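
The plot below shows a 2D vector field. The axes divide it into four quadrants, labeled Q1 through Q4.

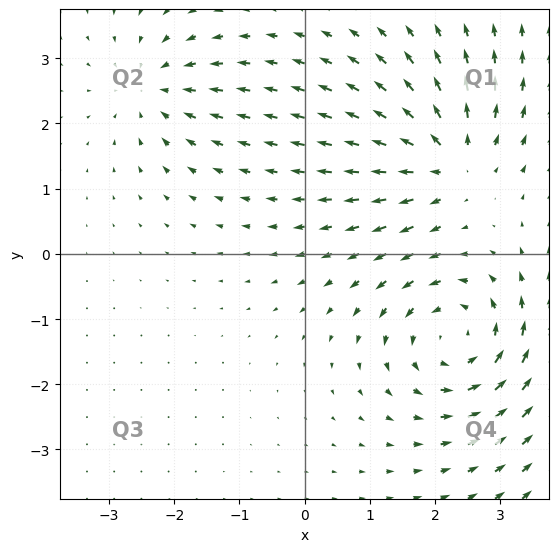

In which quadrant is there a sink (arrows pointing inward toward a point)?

The sink sits at approximately (-2.3, 2.5), which lies in quadrant Q2. The divergence there is about -3, negative as expected for a sink.

Q2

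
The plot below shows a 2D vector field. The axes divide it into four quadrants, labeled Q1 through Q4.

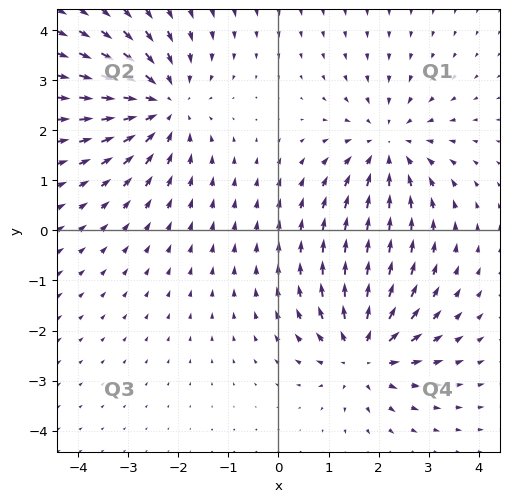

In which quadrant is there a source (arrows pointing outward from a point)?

Q4

The source sits at approximately (1.7, -2.5), which lies in quadrant Q4. The divergence there is about +5, positive as expected for a source.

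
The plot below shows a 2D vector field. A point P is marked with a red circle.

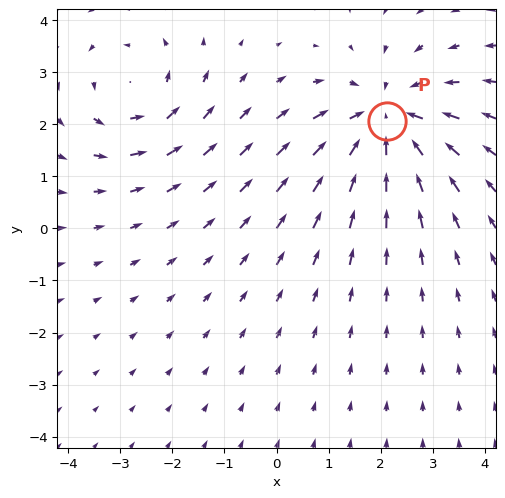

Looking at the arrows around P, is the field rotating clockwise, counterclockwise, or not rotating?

Near P at (2.1, 2.1) the arrows show no circulation. The curl there is ≈0.

not rotating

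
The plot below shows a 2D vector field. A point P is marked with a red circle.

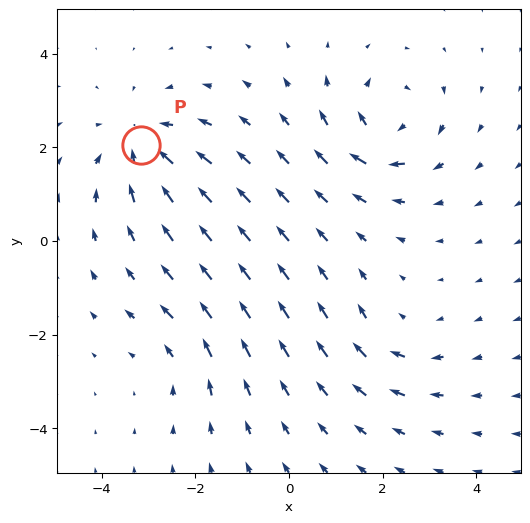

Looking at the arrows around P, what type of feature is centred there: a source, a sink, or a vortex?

sink

At P (-3.2, 2.1) the arrows converge inward. Divergence about -4, curl ≈0 — negative divergence with near-zero curl is a sink.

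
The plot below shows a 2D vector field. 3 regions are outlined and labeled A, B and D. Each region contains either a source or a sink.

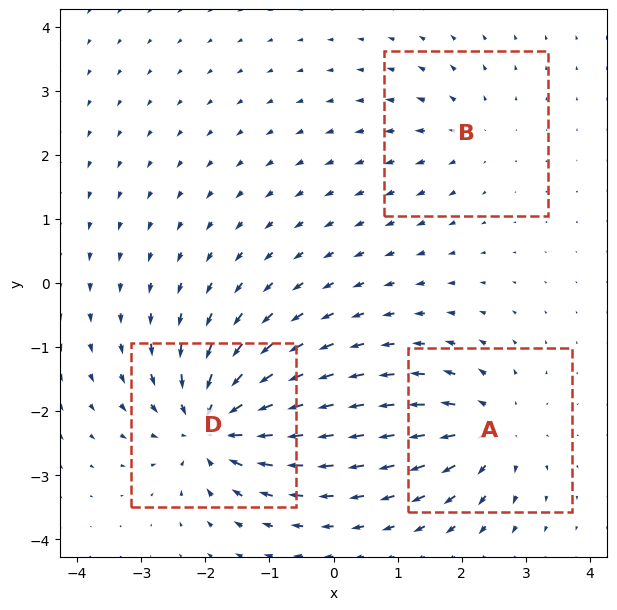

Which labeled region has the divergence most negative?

Divergence at each region's feature centre — A: about +4, B: about +3, D: about -6. Region D is most negative.

D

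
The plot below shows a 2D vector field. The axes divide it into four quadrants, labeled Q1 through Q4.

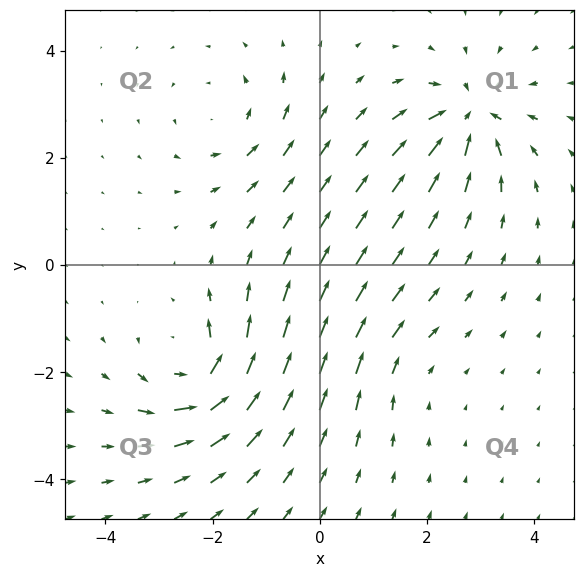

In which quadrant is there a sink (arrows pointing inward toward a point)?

Q1

The sink sits at approximately (2.8, 2.8), which lies in quadrant Q1. The divergence there is about -6, negative as expected for a sink.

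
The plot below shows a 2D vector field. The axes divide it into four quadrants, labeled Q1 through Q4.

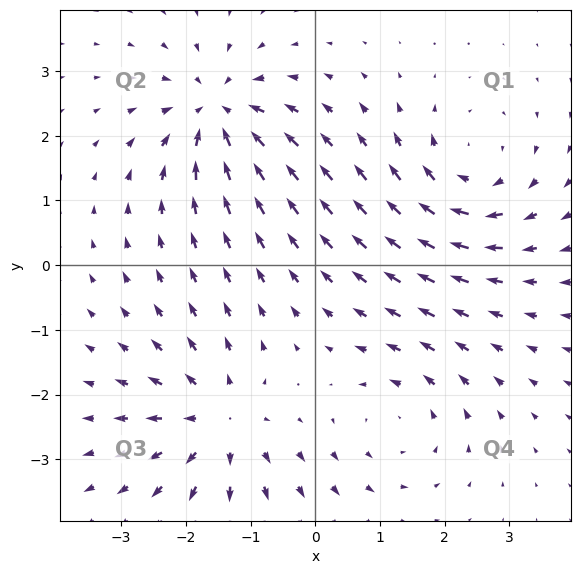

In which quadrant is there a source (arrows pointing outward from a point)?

Q3

The source sits at approximately (-1.5, -2.4), which lies in quadrant Q3. The divergence there is about +5, positive as expected for a source.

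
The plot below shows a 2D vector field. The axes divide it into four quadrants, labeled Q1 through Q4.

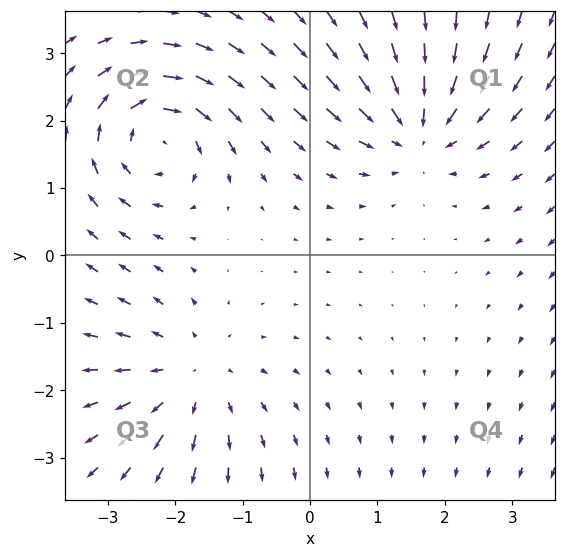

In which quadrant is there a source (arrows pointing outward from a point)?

Q3

The source sits at approximately (-1.8, -1.8), which lies in quadrant Q3. The divergence there is about +3, positive as expected for a source.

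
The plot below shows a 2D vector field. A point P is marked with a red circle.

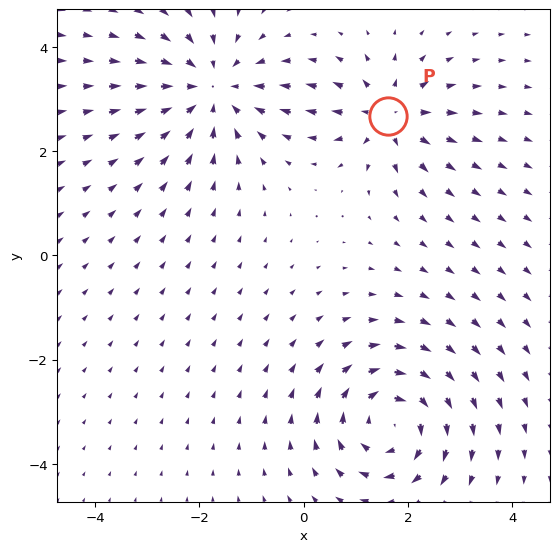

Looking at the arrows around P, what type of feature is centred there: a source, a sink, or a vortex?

source

At P (1.6, 2.7) the arrows spread outward. Divergence about +5, curl ≈0 — positive divergence with near-zero curl is a source.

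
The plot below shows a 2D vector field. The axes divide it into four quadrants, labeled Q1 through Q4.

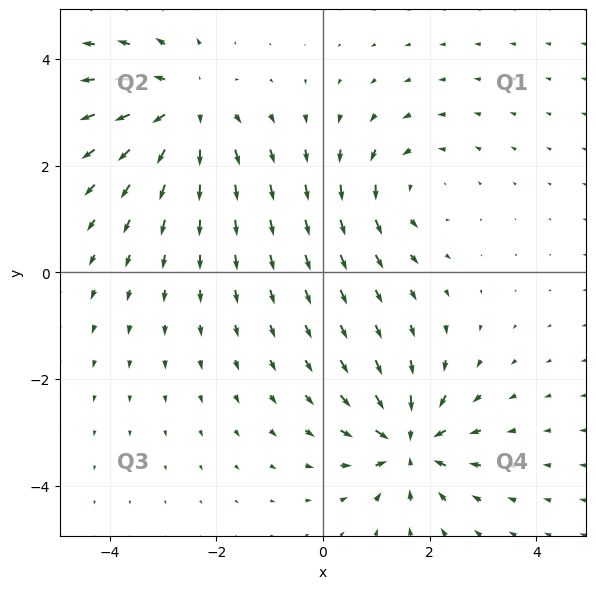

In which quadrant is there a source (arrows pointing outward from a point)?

The source sits at approximately (-2.6, 3.1), which lies in quadrant Q2. The divergence there is about +4, positive as expected for a source.

Q2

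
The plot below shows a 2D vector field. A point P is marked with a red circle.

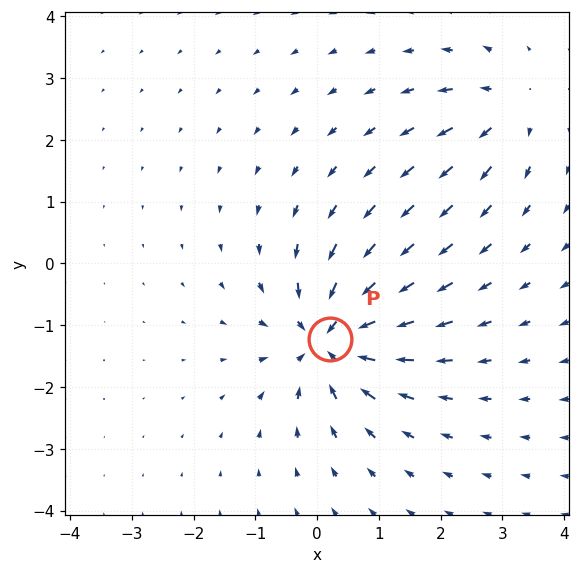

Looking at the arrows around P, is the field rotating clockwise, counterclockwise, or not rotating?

not rotating

Near P at (0.2, -1.2) the arrows show no circulation. The curl there is ≈0.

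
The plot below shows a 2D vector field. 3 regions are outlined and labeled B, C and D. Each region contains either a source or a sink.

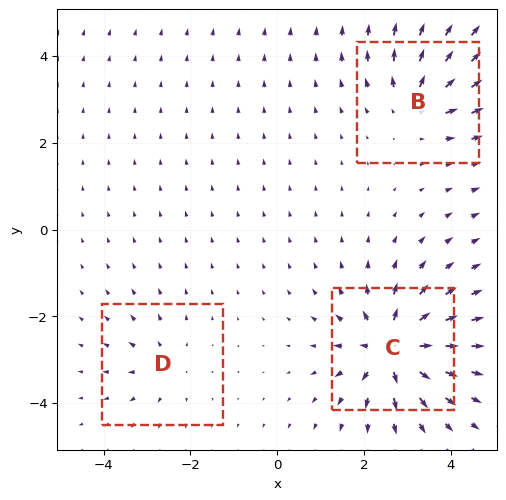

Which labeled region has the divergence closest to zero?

D

Divergence at each region's feature centre — B: about +4, C: about +6, D: about +2. Region D is closest to zero.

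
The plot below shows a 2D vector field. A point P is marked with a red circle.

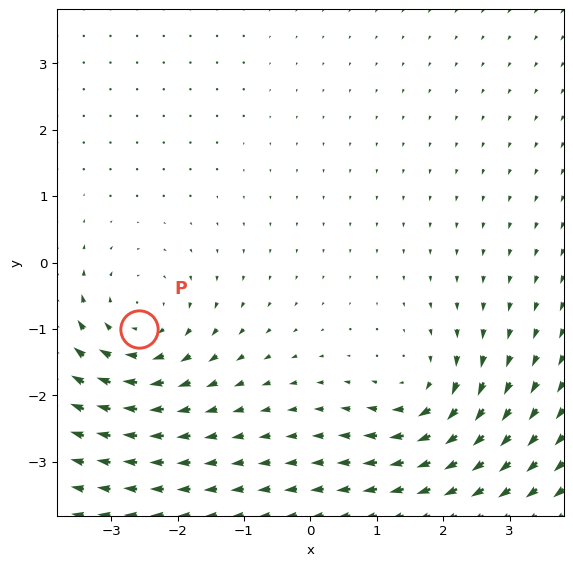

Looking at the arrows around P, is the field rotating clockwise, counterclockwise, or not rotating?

clockwise

Near P at (-2.6, -1.0) the arrows circulate clockwise. The curl (z-component) there is about -3; negative curl means clockwise rotation.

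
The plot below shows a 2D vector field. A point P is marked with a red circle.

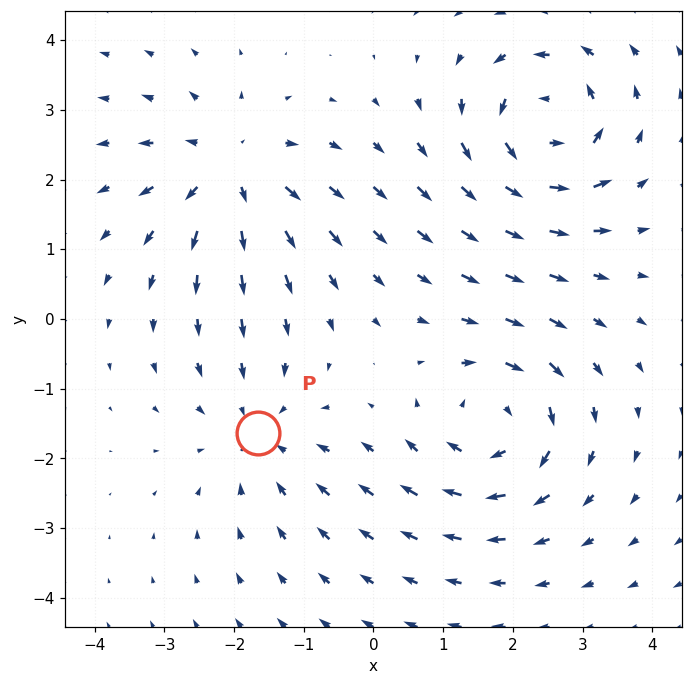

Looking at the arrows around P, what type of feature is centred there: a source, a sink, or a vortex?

At P (-1.7, -1.6) the arrows converge inward. Divergence about -3, curl ≈0 — negative divergence with near-zero curl is a sink.

sink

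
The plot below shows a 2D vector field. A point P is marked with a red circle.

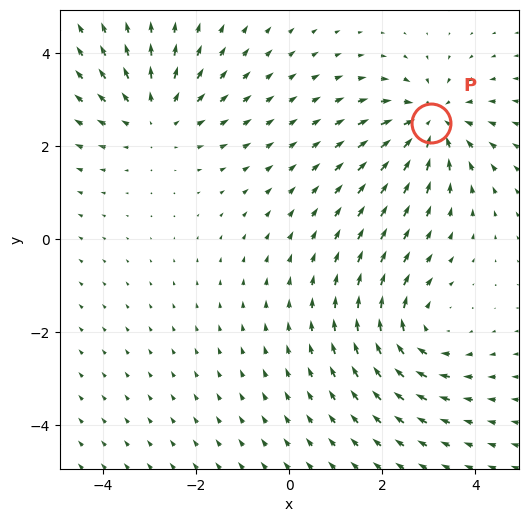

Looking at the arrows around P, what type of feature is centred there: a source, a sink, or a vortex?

At P (3.1, 2.5) the arrows converge inward. Divergence about -4, curl ≈0 — negative divergence with near-zero curl is a sink.

sink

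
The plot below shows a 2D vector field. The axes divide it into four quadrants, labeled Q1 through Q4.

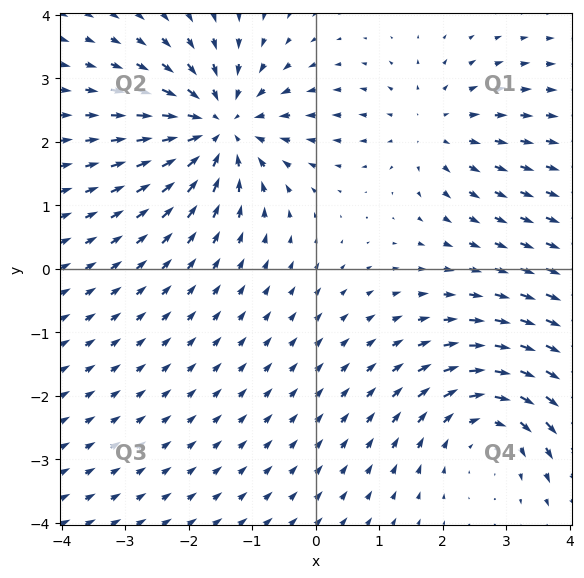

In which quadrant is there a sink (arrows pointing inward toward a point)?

Q2

The sink sits at approximately (-1.5, 2.2), which lies in quadrant Q2. The divergence there is about -4, negative as expected for a sink.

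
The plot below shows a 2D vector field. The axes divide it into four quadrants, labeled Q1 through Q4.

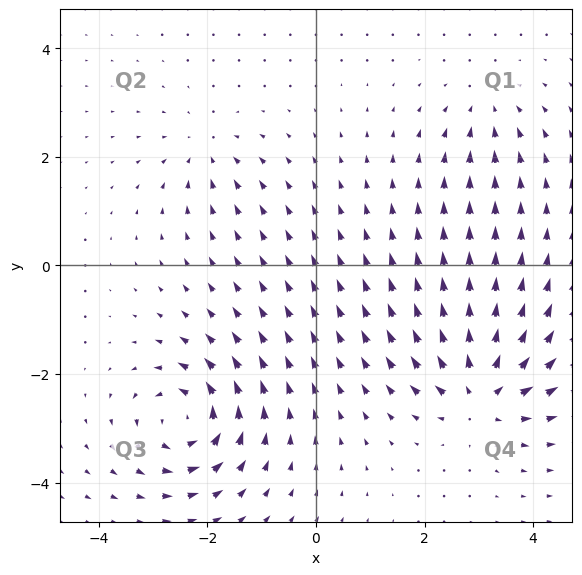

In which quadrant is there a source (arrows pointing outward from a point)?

The source sits at approximately (3.0, -2.4), which lies in quadrant Q4. The divergence there is about +7, positive as expected for a source.

Q4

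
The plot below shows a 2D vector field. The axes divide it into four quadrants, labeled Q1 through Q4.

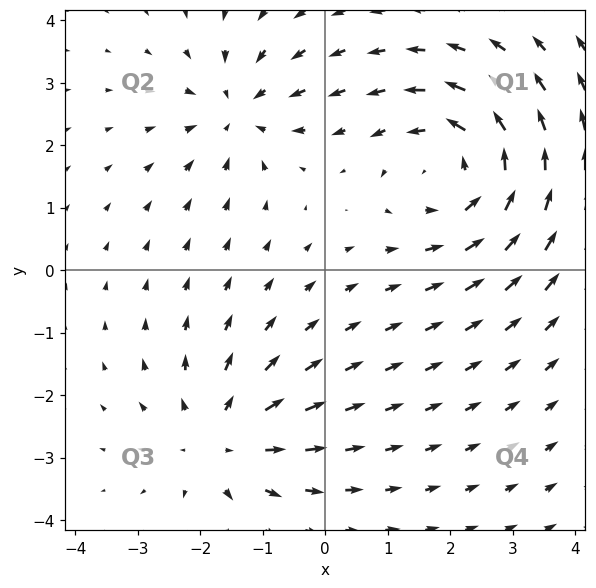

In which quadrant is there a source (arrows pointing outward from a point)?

Q3

The source sits at approximately (-1.7, -2.7), which lies in quadrant Q3. The divergence there is about +3, positive as expected for a source.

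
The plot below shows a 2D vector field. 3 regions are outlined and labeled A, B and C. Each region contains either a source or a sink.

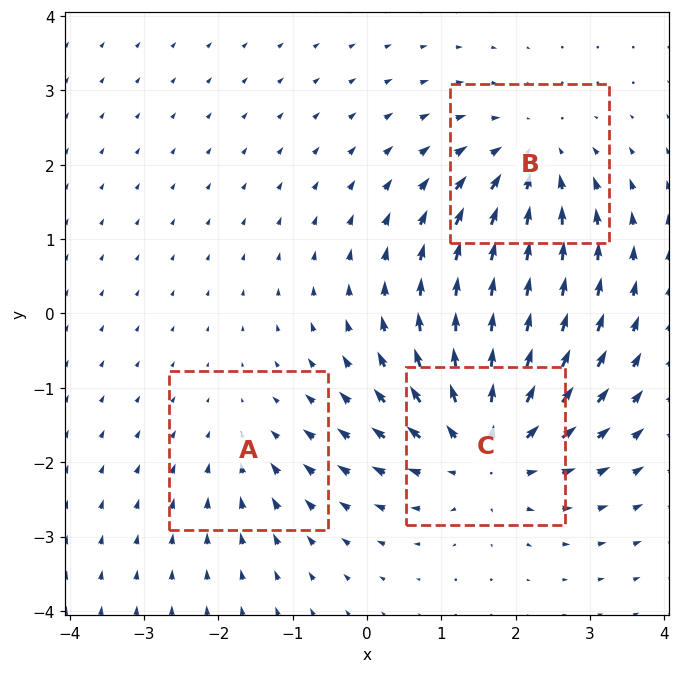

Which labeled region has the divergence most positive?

C

Divergence at each region's feature centre — A: about -2, B: about -3, C: about +5. Region C is most positive.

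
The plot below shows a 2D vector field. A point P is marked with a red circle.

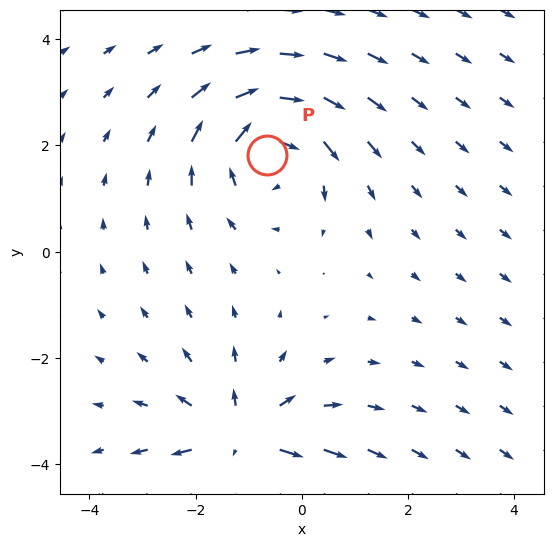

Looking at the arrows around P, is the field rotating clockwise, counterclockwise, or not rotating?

clockwise

Near P at (-0.7, 1.8) the arrows circulate clockwise. The curl (z-component) there is about -3; negative curl means clockwise rotation.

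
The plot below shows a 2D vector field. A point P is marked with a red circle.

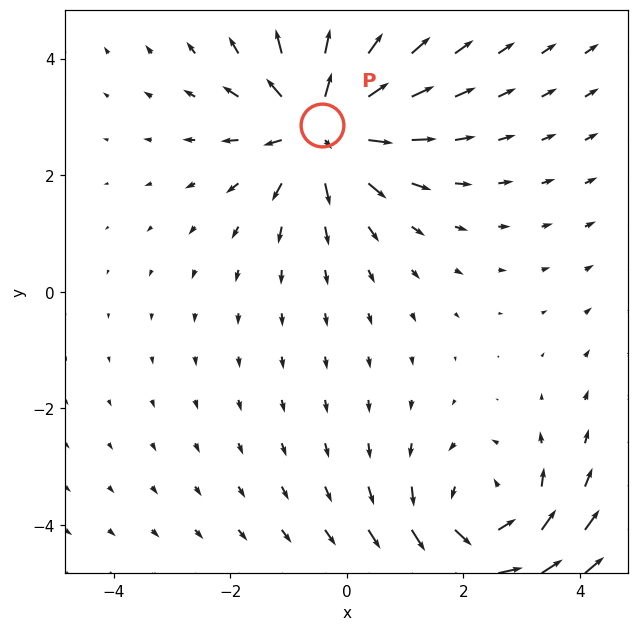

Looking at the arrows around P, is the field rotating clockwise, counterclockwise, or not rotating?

Near P at (-0.4, 2.9) the arrows show no circulation. The curl there is ≈0.

not rotating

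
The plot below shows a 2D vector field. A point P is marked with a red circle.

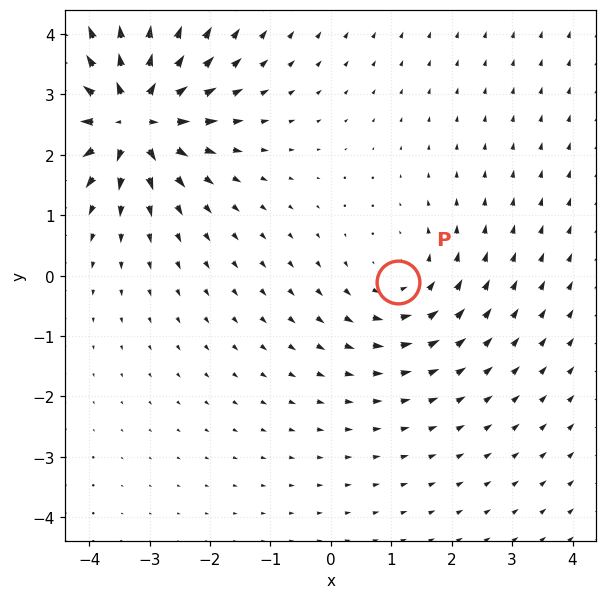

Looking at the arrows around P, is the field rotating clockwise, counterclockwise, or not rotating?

Near P at (1.1, -0.1) the arrows circulate counterclockwise. The curl (z-component) there is about +3; positive curl means counterclockwise rotation.

counterclockwise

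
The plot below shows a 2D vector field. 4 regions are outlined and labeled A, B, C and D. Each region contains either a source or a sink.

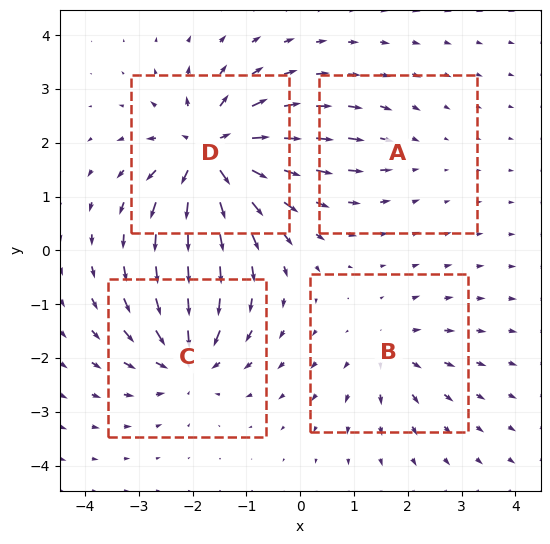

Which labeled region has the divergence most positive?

D

Divergence at each region's feature centre — A: about -2, B: about +4, C: about -6, D: about +8. Region D is most positive.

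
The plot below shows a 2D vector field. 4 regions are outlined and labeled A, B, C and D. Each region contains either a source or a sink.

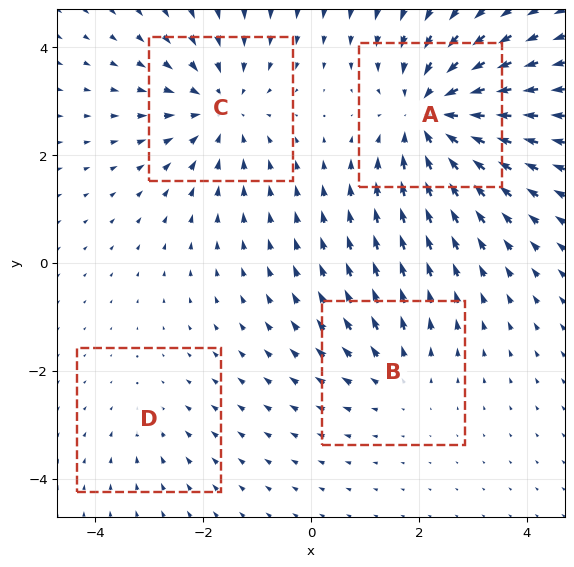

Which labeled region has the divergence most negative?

A

Divergence at each region's feature centre — A: about -6, B: about +3, C: about -4, D: about -2. Region A is most negative.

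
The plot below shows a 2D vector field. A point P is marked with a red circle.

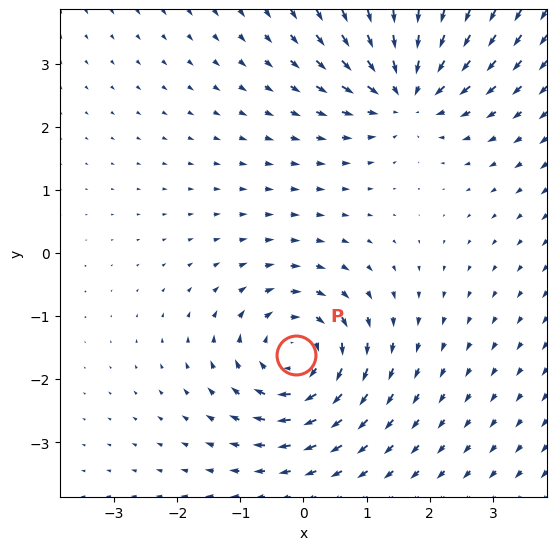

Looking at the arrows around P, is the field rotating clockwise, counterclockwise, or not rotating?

clockwise

Near P at (-0.1, -1.6) the arrows circulate clockwise. The curl (z-component) there is about -5; negative curl means clockwise rotation.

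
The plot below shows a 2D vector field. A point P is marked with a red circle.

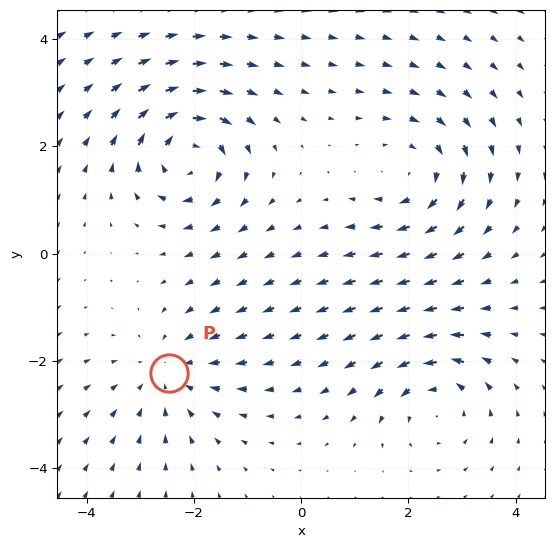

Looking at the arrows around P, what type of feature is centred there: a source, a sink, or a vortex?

sink

At P (-2.5, -2.2) the arrows converge inward. Divergence about -3, curl ≈0 — negative divergence with near-zero curl is a sink.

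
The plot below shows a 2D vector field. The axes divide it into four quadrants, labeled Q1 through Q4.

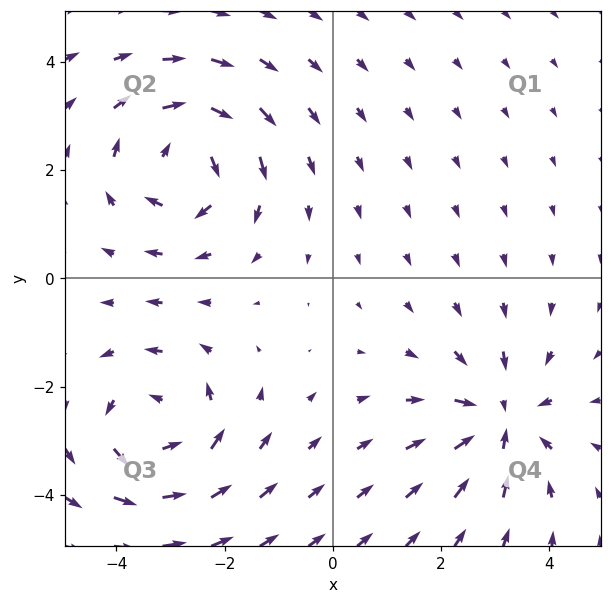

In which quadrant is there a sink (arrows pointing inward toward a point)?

Q4

The sink sits at approximately (3.1, -2.6), which lies in quadrant Q4. The divergence there is about -4, negative as expected for a sink.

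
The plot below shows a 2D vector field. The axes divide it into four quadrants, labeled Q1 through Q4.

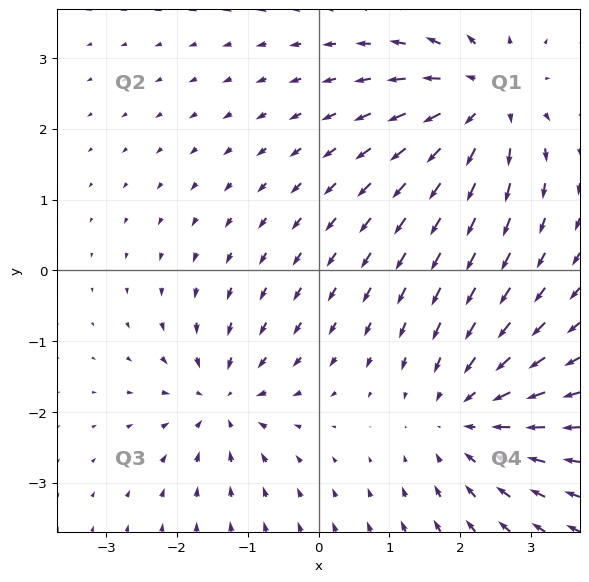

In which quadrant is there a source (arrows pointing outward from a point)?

The source sits at approximately (2.3, 2.4), which lies in quadrant Q1. The divergence there is about +5, positive as expected for a source.

Q1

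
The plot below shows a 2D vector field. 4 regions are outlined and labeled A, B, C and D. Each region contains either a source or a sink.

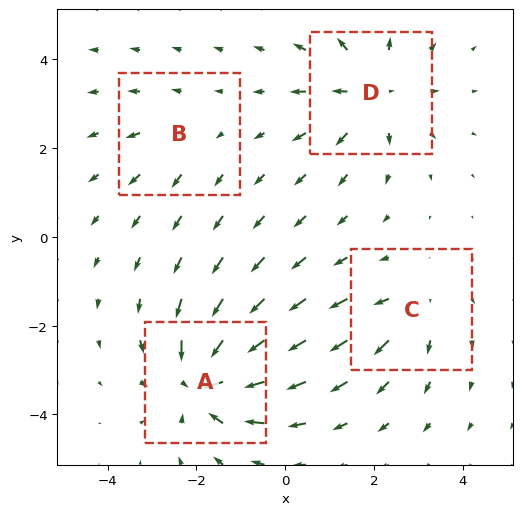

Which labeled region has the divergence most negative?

Divergence at each region's feature centre — A: about -7, B: about +2, C: about +3, D: about +5. Region A is most negative.

A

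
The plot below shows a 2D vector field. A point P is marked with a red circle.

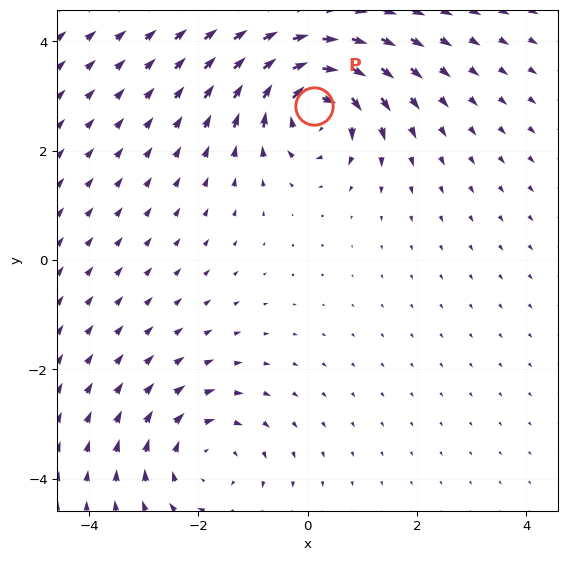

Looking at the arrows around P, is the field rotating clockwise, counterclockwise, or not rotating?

clockwise

Near P at (0.1, 2.8) the arrows circulate clockwise. The curl (z-component) there is about -7; negative curl means clockwise rotation.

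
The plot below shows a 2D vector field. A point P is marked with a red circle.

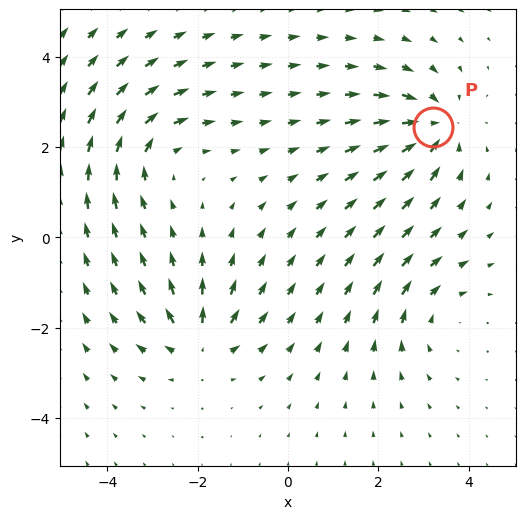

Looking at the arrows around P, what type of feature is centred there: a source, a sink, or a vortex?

sink

At P (3.2, 2.4) the arrows converge inward. Divergence about -6, curl ≈0 — negative divergence with near-zero curl is a sink.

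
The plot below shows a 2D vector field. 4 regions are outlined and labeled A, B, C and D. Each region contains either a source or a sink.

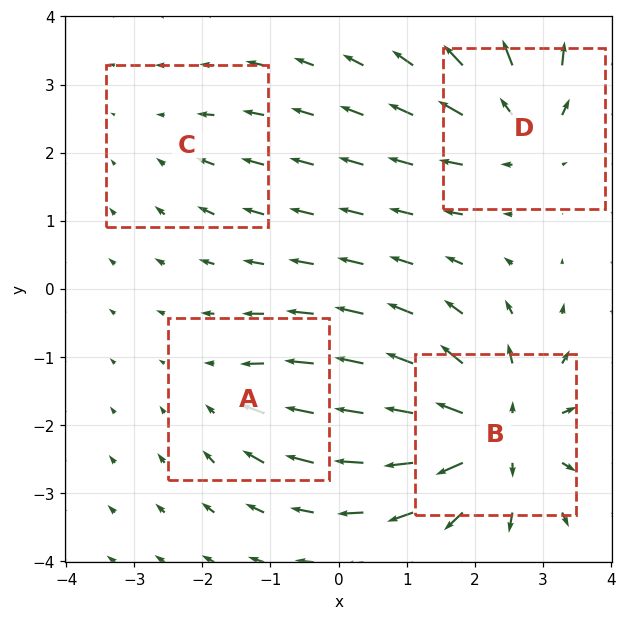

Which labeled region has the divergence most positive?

B

Divergence at each region's feature centre — A: about -3, B: about +7, C: about -2, D: about +4. Region B is most positive.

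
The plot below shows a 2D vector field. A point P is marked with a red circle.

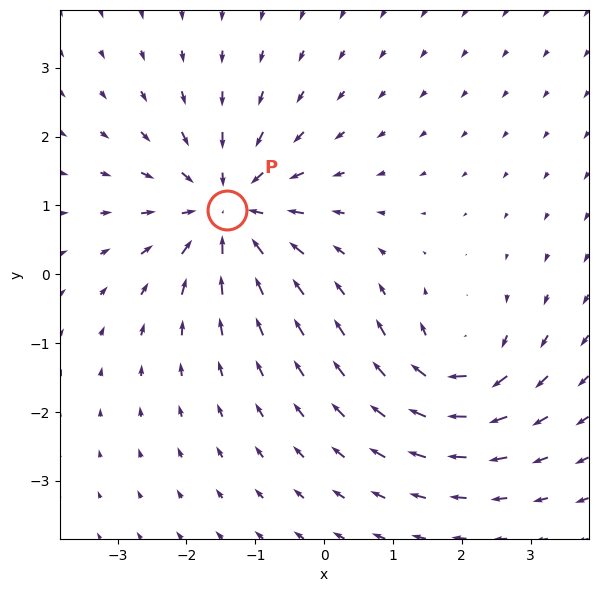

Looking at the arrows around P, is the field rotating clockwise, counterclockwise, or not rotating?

not rotating

Near P at (-1.4, 0.9) the arrows show no circulation. The curl there is ≈0.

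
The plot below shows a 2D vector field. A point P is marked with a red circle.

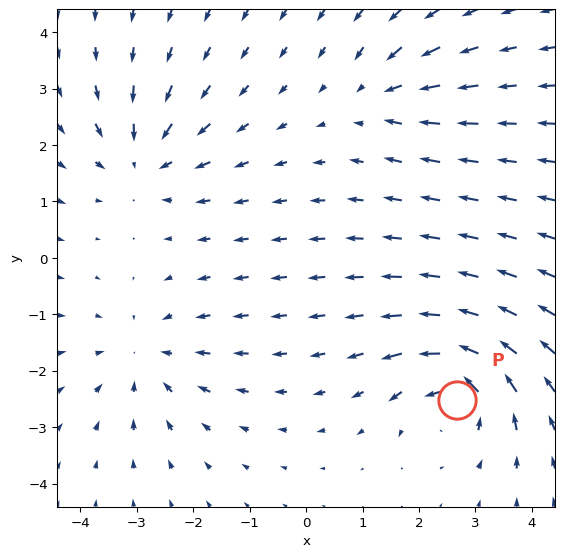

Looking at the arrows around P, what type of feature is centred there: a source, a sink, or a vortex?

vortex

At P (2.7, -2.5) the arrows circulate counterclockwise. Divergence ≈0, curl about +6 — near-zero divergence with nonzero curl is a vortex.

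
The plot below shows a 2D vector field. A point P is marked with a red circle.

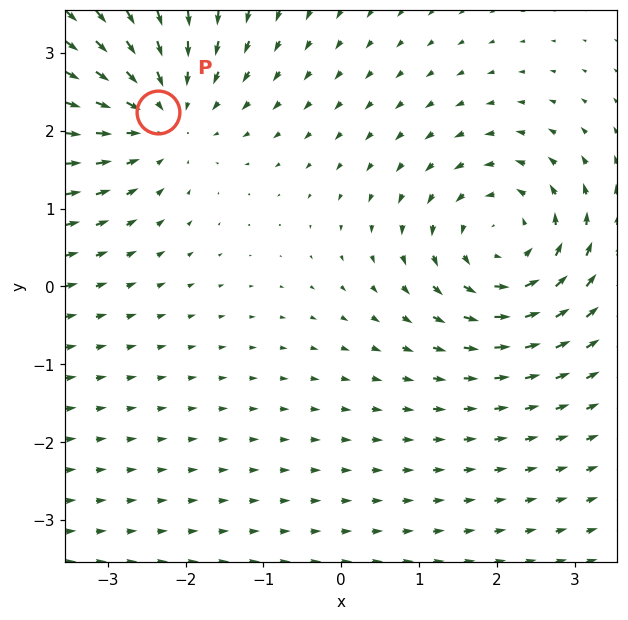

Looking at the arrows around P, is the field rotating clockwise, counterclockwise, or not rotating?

not rotating

Near P at (-2.4, 2.2) the arrows show no circulation. The curl there is ≈0.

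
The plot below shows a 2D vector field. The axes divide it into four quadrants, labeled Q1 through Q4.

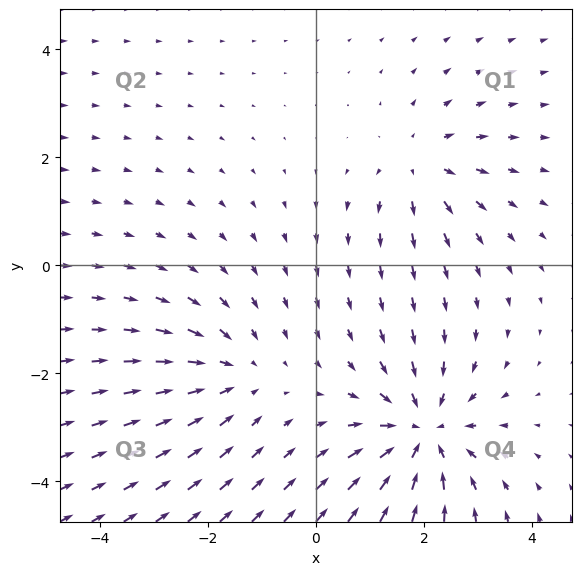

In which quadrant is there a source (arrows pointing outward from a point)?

The source sits at approximately (1.9, 1.8), which lies in quadrant Q1. The divergence there is about +3, positive as expected for a source.

Q1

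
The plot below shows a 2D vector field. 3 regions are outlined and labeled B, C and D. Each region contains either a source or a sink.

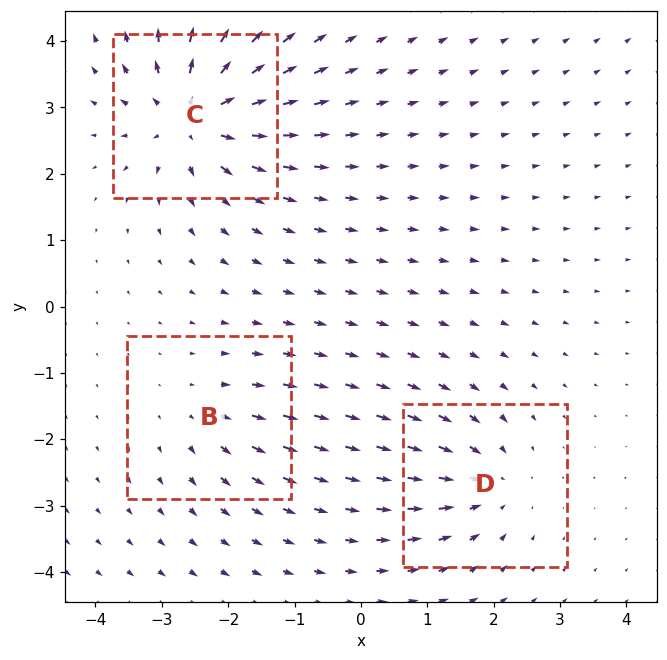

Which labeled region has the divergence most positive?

Divergence at each region's feature centre — B: about +3, C: about +6, D: about -4. Region C is most positive.

C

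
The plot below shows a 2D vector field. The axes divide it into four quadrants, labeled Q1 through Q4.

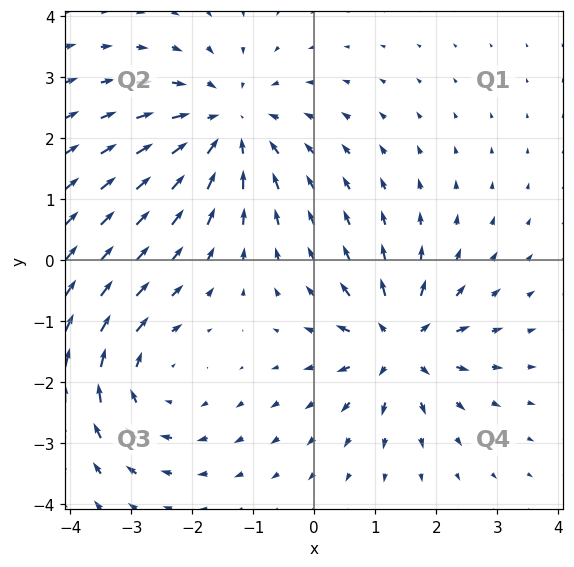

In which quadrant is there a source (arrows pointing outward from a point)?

The source sits at approximately (1.4, -1.4), which lies in quadrant Q4. The divergence there is about +5, positive as expected for a source.

Q4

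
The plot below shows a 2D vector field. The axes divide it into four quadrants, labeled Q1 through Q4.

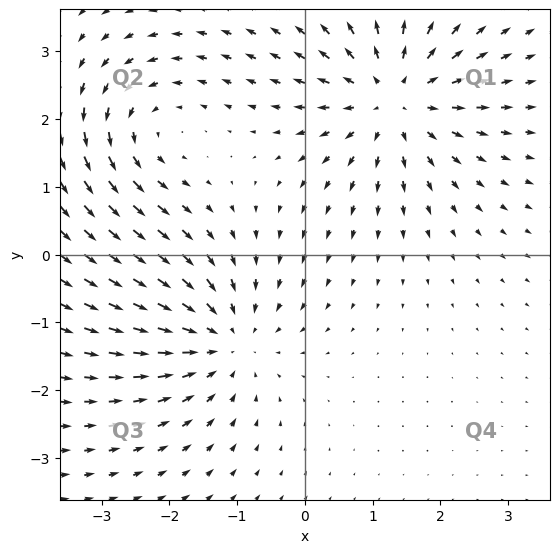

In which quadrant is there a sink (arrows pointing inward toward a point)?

The sink sits at approximately (-1.2, -1.2), which lies in quadrant Q3. The divergence there is about -4, negative as expected for a sink.

Q3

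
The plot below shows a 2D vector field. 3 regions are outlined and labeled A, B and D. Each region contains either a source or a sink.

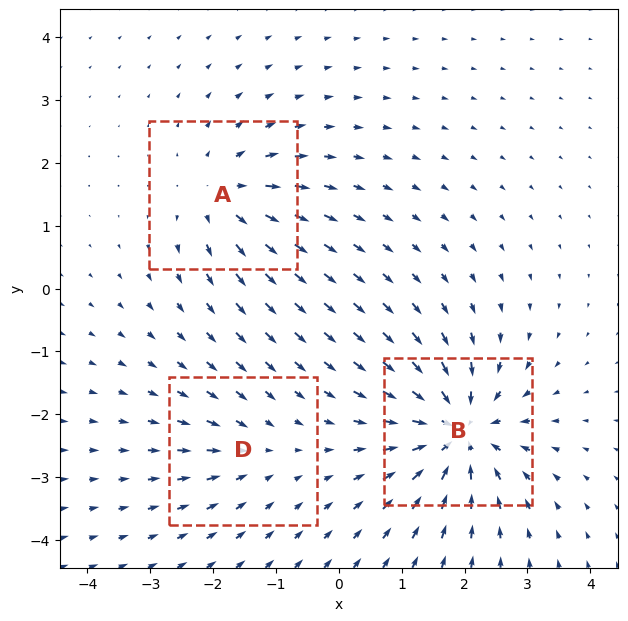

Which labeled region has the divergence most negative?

B

Divergence at each region's feature centre — A: about +4, B: about -6, D: about -2. Region B is most negative.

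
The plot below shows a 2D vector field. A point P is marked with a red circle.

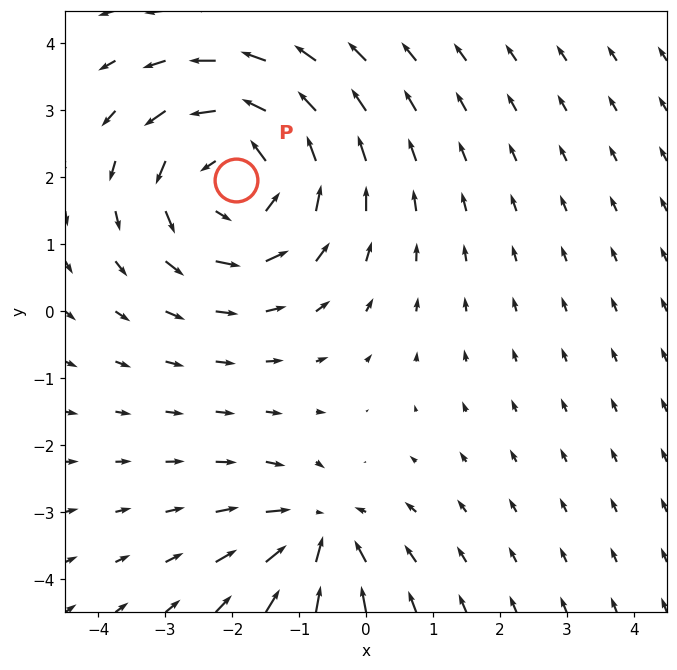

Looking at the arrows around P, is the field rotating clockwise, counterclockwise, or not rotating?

Near P at (-1.9, 2.0) the arrows circulate counterclockwise. The curl (z-component) there is about +4; positive curl means counterclockwise rotation.

counterclockwise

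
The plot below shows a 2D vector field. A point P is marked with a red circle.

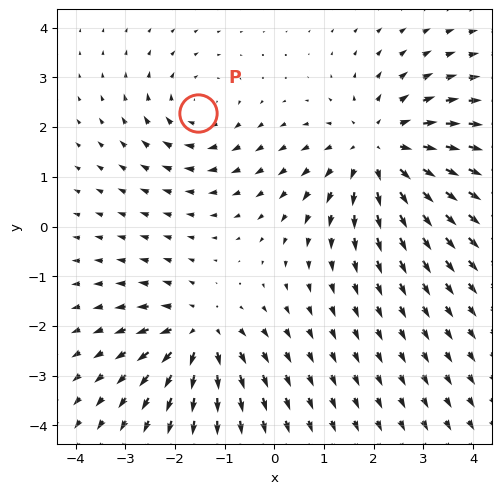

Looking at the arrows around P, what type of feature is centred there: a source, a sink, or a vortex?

At P (-1.5, 2.3) the arrows circulate clockwise. Divergence ≈0, curl about -3 — near-zero divergence with nonzero curl is a vortex.

vortex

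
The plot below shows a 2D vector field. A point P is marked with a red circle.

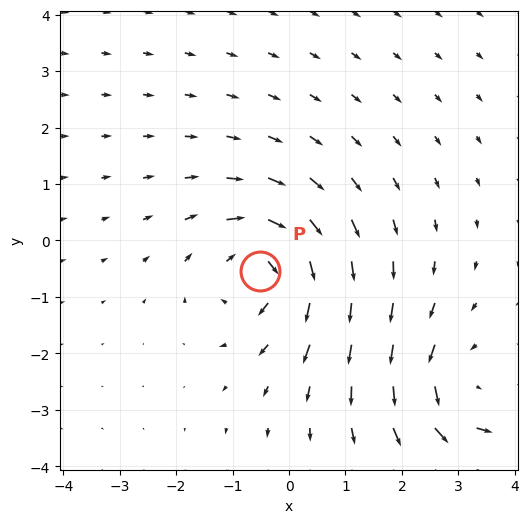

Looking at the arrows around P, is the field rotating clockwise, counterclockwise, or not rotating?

Near P at (-0.5, -0.5) the arrows circulate clockwise. The curl (z-component) there is about -4; negative curl means clockwise rotation.

clockwise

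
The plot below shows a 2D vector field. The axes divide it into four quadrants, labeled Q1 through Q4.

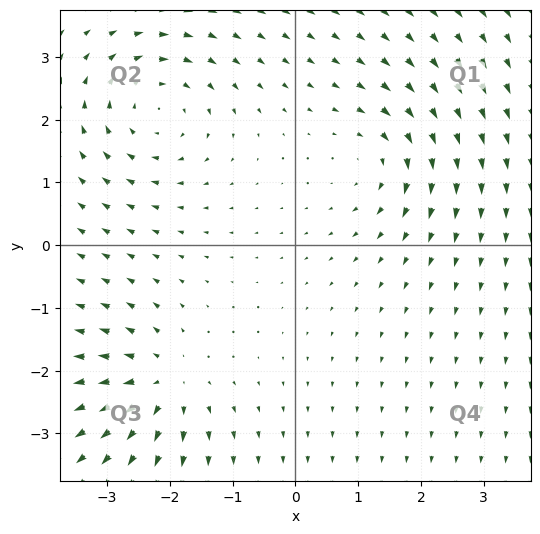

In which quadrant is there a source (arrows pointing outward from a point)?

The source sits at approximately (-2.1, -2.2), which lies in quadrant Q3. The divergence there is about +5, positive as expected for a source.

Q3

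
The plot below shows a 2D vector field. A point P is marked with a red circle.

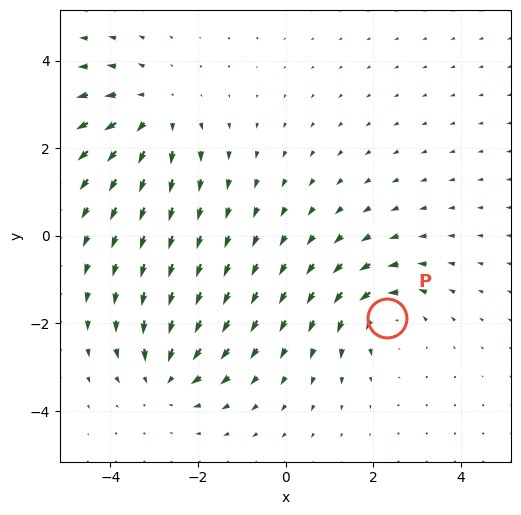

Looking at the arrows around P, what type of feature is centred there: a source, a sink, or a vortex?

At P (2.3, -1.9) the arrows circulate counterclockwise. Divergence ≈0, curl about +5 — near-zero divergence with nonzero curl is a vortex.

vortex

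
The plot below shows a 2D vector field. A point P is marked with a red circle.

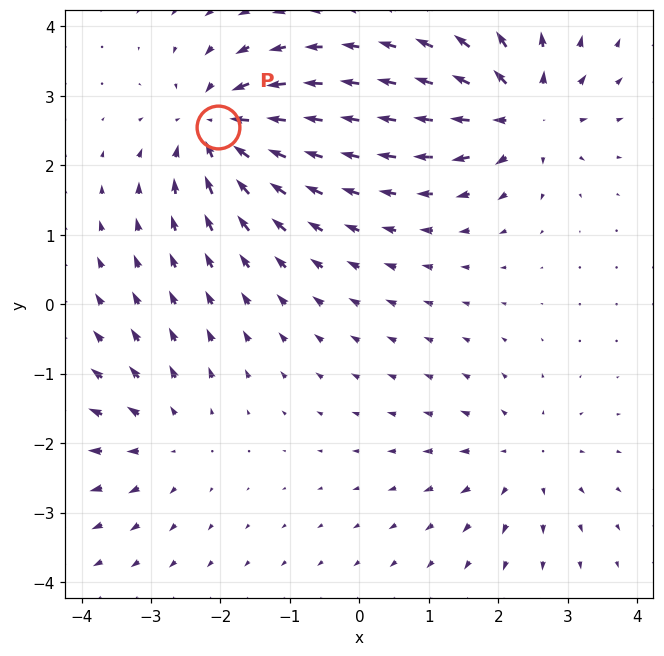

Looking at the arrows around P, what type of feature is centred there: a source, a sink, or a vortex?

At P (-2.0, 2.5) the arrows converge inward. Divergence about -7, curl ≈0 — negative divergence with near-zero curl is a sink.

sink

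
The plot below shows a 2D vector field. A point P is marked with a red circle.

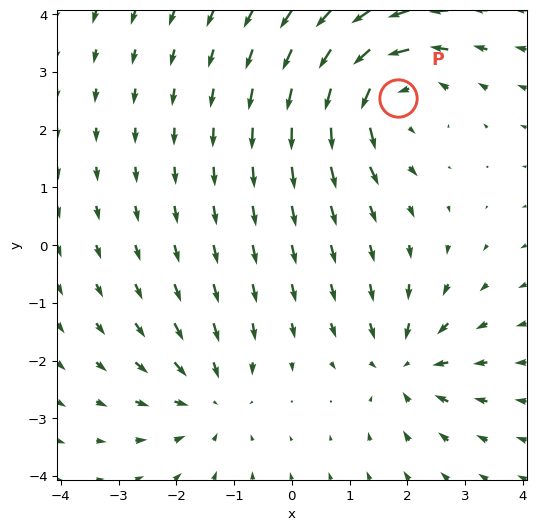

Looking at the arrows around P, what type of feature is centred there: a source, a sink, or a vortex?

At P (1.8, 2.6) the arrows circulate counterclockwise. Divergence ≈0, curl about +5 — near-zero divergence with nonzero curl is a vortex.

vortex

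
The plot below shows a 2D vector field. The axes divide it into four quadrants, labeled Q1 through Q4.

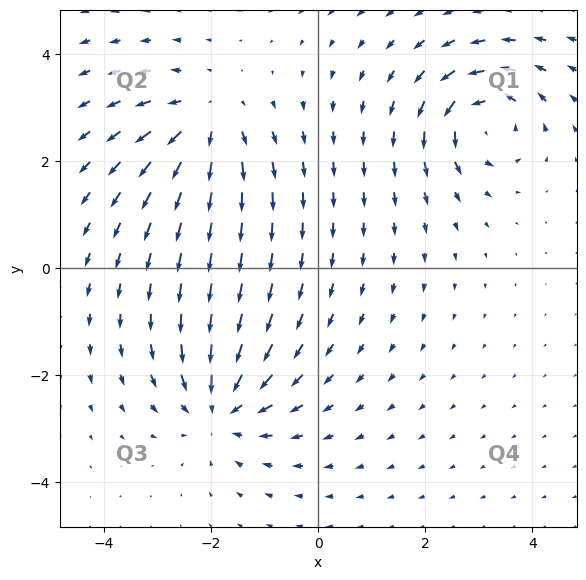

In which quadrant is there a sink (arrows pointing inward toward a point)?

Q3

The sink sits at approximately (-1.8, -2.6), which lies in quadrant Q3. The divergence there is about -5, negative as expected for a sink.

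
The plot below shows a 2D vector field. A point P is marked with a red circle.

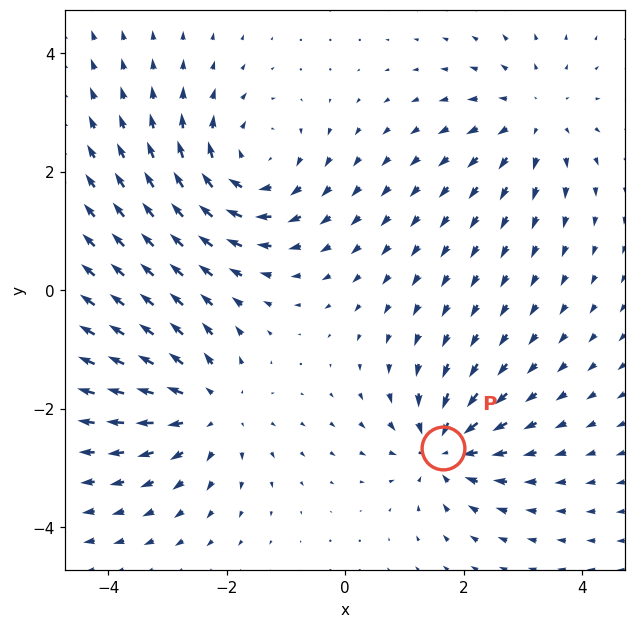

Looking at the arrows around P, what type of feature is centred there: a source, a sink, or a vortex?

sink

At P (1.7, -2.7) the arrows converge inward. Divergence about -6, curl ≈0 — negative divergence with near-zero curl is a sink.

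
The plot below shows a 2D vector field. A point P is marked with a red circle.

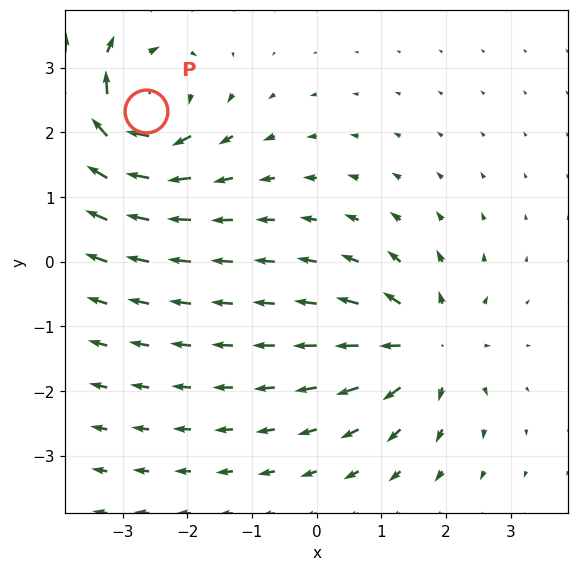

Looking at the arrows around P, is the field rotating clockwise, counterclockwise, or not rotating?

Near P at (-2.6, 2.3) the arrows circulate clockwise. The curl (z-component) there is about -5; negative curl means clockwise rotation.

clockwise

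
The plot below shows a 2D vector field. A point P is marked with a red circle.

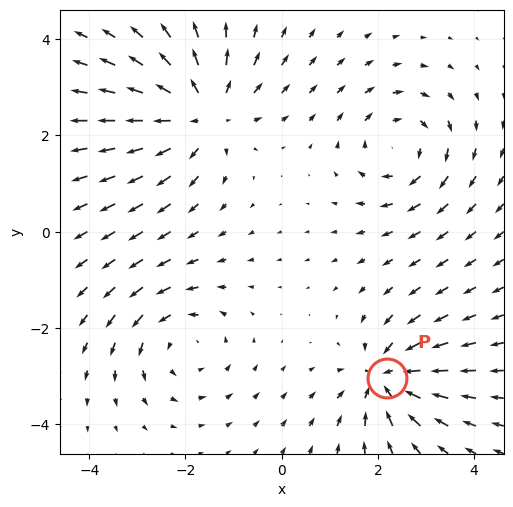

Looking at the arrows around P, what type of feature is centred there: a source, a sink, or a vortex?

At P (2.2, -3.0) the arrows converge inward. Divergence about -5, curl ≈0 — negative divergence with near-zero curl is a sink.

sink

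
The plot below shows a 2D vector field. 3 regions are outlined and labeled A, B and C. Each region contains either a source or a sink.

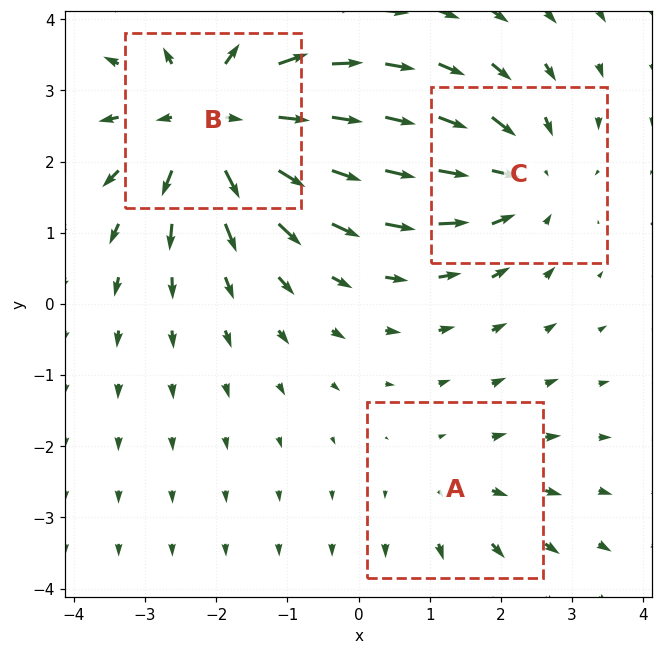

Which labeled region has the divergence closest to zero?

A

Divergence at each region's feature centre — A: about +2, B: about +5, C: about -3. Region A is closest to zero.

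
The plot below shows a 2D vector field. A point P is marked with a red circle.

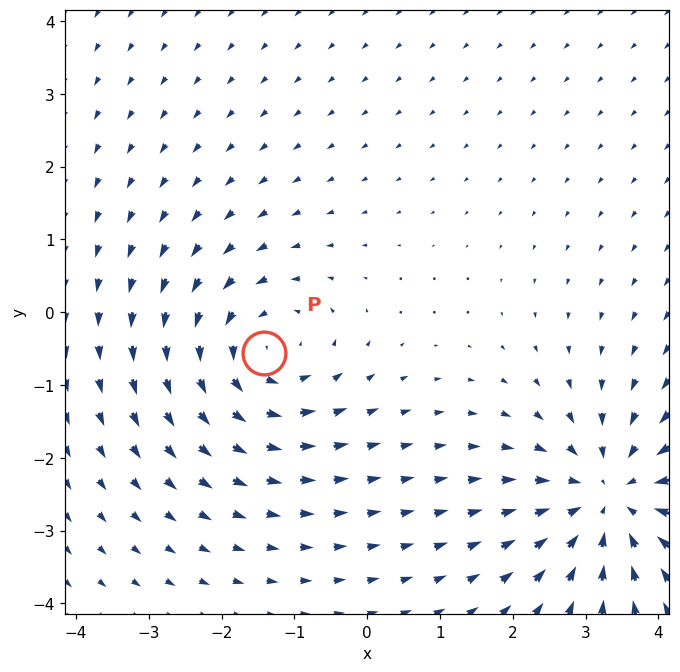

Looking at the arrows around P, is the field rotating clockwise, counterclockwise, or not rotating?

Near P at (-1.4, -0.6) the arrows circulate counterclockwise. The curl (z-component) there is about +3; positive curl means counterclockwise rotation.

counterclockwise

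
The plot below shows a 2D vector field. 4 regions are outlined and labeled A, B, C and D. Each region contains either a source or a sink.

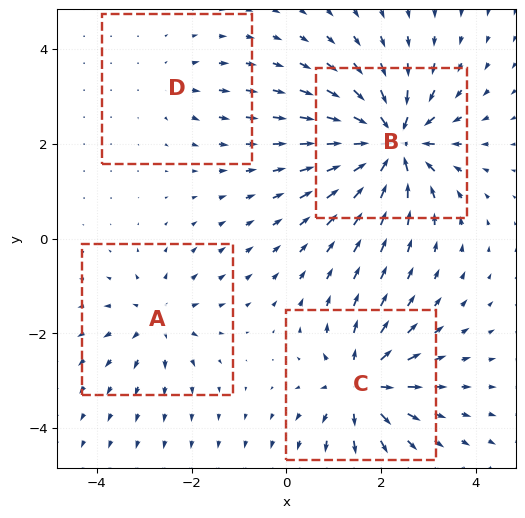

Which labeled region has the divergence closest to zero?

Divergence at each region's feature centre — A: about +4, B: about -9, C: about +7, D: about +2. Region D is closest to zero.

D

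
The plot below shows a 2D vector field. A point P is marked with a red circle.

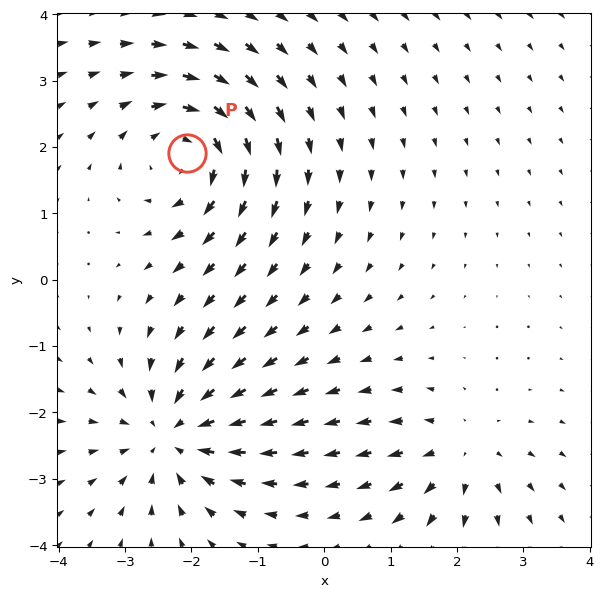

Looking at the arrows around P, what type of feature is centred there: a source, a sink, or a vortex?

At P (-2.1, 1.9) the arrows circulate clockwise. Divergence ≈0, curl about -5 — near-zero divergence with nonzero curl is a vortex.

vortex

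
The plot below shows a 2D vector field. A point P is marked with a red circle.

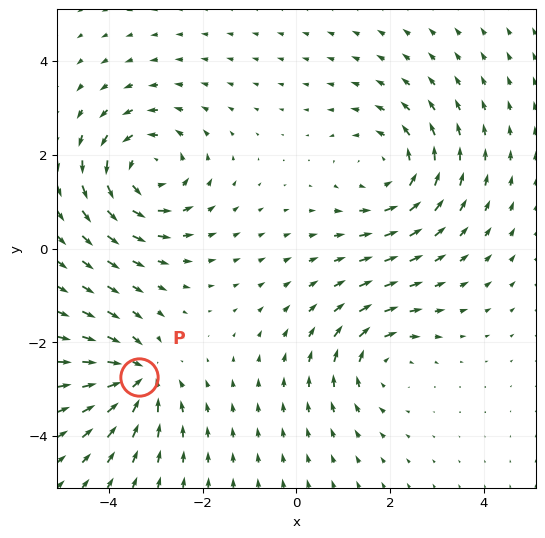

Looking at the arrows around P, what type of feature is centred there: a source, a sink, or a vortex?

sink

At P (-3.4, -2.7) the arrows converge inward. Divergence about -6, curl ≈0 — negative divergence with near-zero curl is a sink.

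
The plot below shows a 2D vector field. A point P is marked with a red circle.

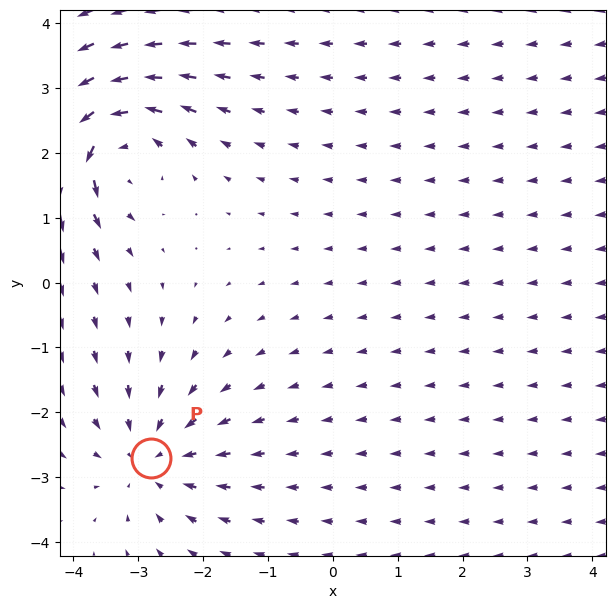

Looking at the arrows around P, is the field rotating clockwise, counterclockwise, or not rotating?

Near P at (-2.8, -2.7) the arrows show no circulation. The curl there is ≈0.

not rotating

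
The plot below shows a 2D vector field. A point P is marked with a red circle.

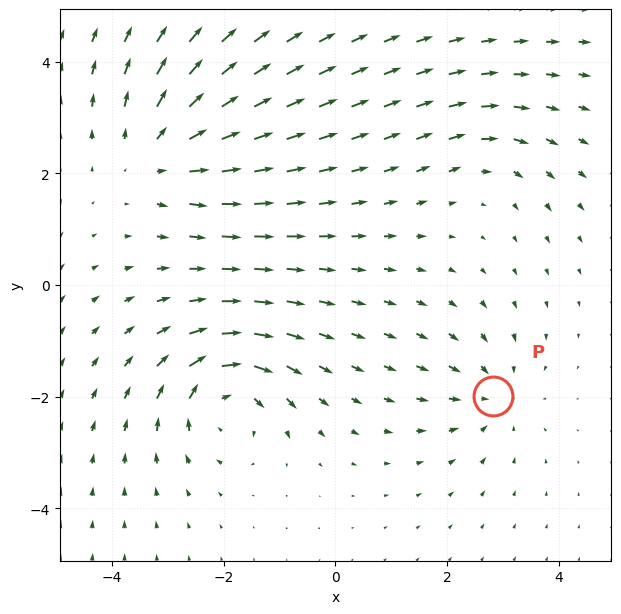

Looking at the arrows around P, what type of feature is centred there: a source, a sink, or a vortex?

sink

At P (2.8, -2.0) the arrows converge inward. Divergence about -3, curl ≈0 — negative divergence with near-zero curl is a sink.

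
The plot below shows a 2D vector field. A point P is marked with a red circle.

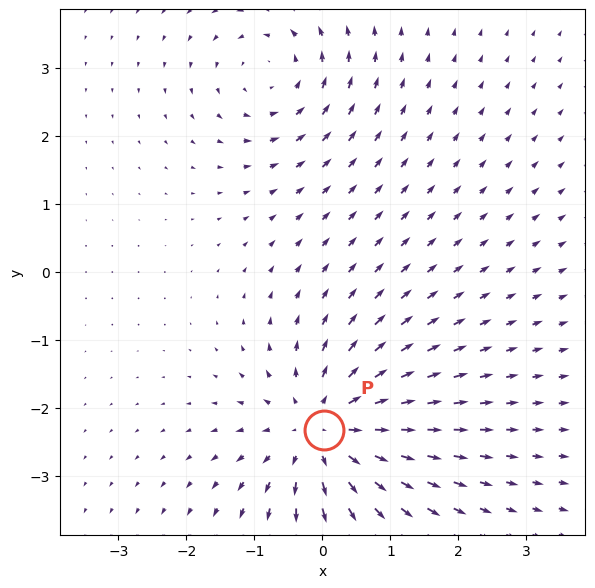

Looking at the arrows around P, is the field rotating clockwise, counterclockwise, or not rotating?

Near P at (0.0, -2.3) the arrows show no circulation. The curl there is ≈0.

not rotating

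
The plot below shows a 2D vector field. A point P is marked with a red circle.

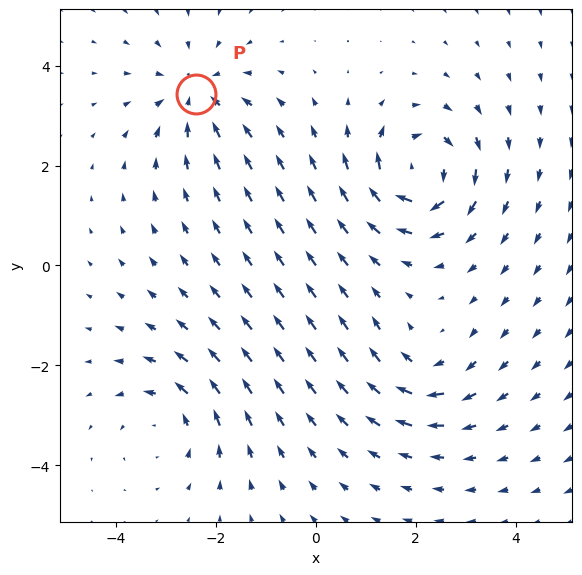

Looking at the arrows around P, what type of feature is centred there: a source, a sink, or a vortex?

sink

At P (-2.4, 3.4) the arrows converge inward. Divergence about -4, curl ≈0 — negative divergence with near-zero curl is a sink.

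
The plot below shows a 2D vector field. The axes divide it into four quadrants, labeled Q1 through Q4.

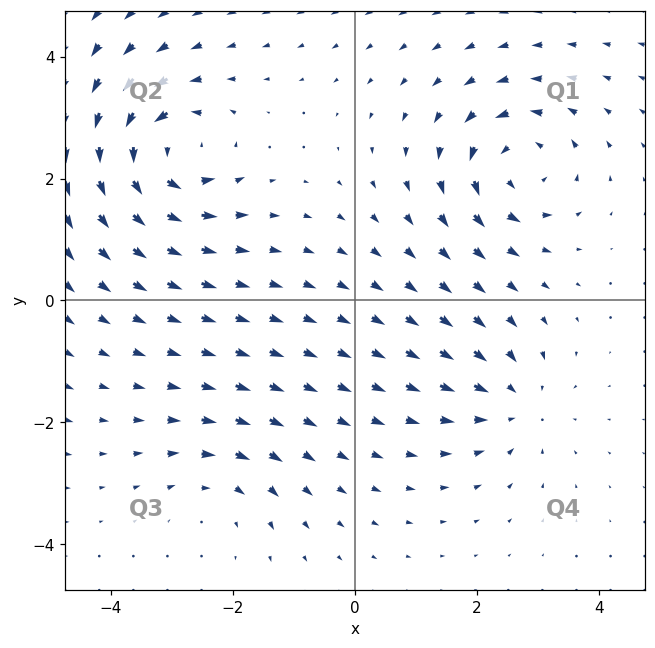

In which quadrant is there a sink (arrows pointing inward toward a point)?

The sink sits at approximately (2.6, -1.7), which lies in quadrant Q4. The divergence there is about -3, negative as expected for a sink.

Q4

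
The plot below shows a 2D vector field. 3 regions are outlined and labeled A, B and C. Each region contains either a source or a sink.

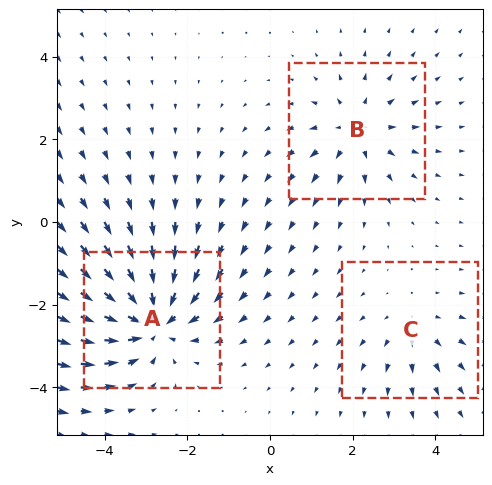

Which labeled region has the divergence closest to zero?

C

Divergence at each region's feature centre — A: about -5, B: about +3, C: about +2. Region C is closest to zero.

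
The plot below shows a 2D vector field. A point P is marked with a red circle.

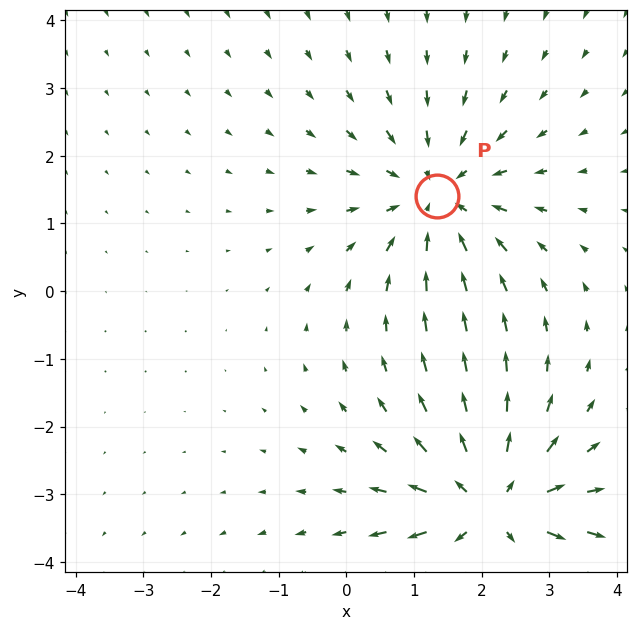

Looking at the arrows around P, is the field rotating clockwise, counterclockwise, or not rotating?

not rotating

Near P at (1.3, 1.4) the arrows show no circulation. The curl there is ≈0.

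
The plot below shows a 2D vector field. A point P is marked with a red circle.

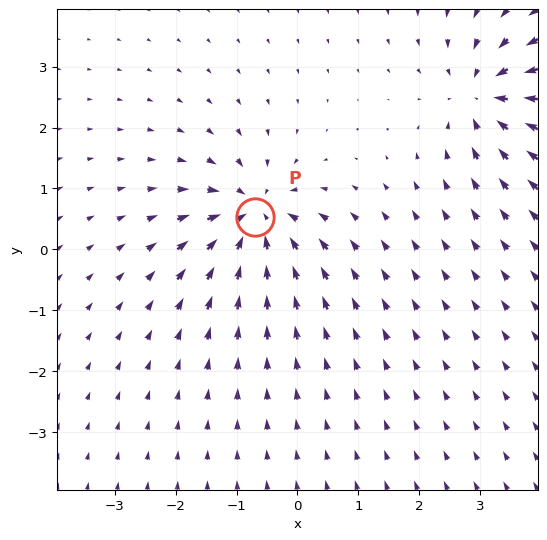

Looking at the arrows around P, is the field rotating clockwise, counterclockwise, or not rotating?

Near P at (-0.7, 0.5) the arrows show no circulation. The curl there is ≈0.

not rotating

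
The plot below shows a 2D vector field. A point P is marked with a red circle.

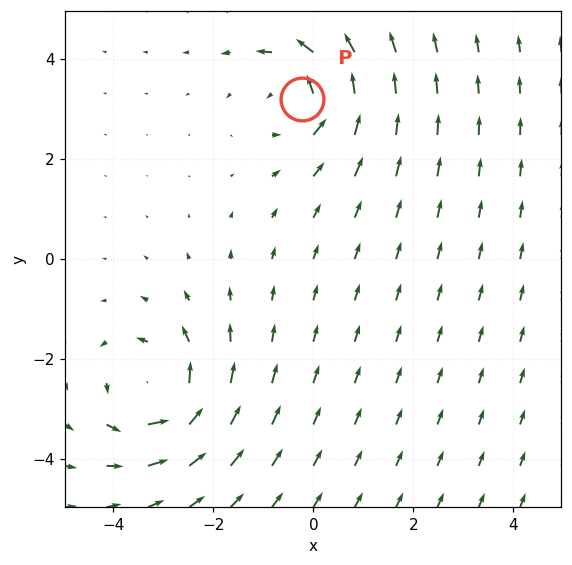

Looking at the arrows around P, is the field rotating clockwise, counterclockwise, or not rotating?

counterclockwise

Near P at (-0.2, 3.2) the arrows circulate counterclockwise. The curl (z-component) there is about +4; positive curl means counterclockwise rotation.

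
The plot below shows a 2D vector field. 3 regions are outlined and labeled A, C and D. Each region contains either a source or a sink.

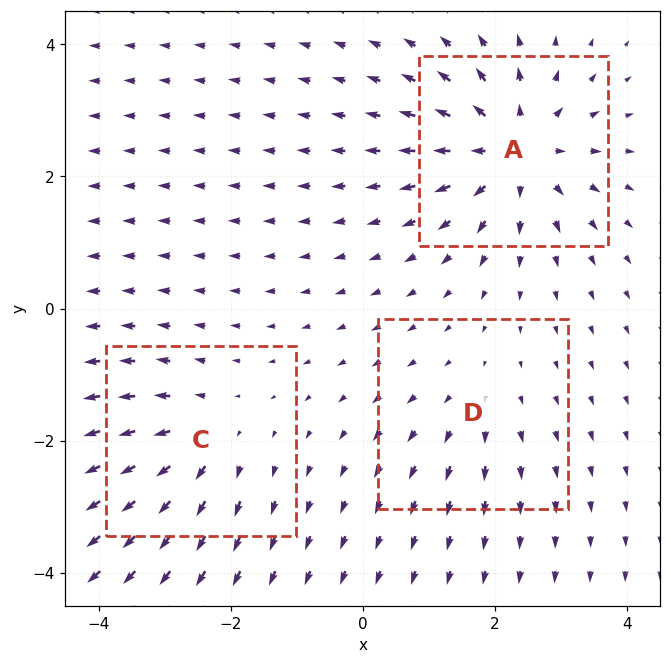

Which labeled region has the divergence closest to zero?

Divergence at each region's feature centre — A: about +5, C: about +3, D: about +2. Region D is closest to zero.

D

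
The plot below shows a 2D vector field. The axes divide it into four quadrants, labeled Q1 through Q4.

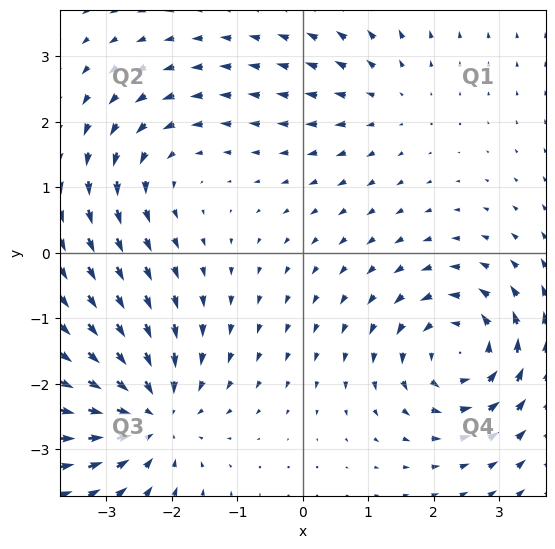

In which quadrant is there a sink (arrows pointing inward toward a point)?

The sink sits at approximately (-2.3, -2.5), which lies in quadrant Q3. The divergence there is about -5, negative as expected for a sink.

Q3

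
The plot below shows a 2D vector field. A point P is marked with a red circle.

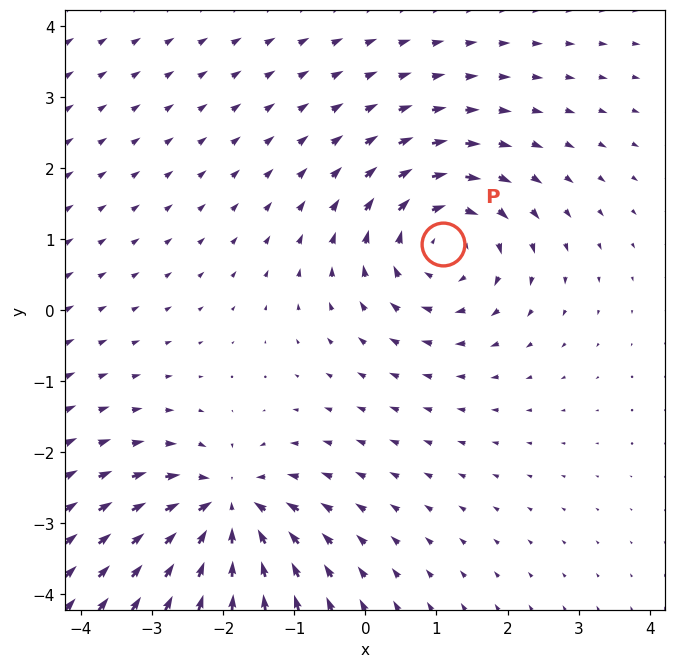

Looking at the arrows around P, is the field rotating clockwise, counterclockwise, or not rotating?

Near P at (1.1, 0.9) the arrows circulate clockwise. The curl (z-component) there is about -5; negative curl means clockwise rotation.

clockwise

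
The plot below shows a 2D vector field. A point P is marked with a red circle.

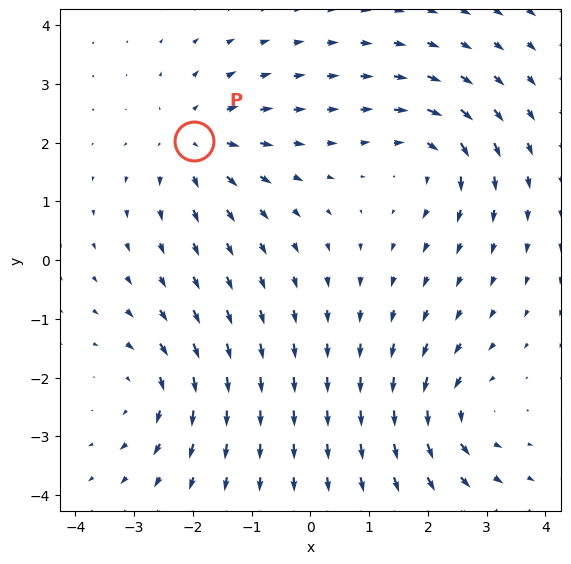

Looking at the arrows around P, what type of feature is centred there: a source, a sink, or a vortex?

At P (-2.0, 2.0) the arrows spread outward. Divergence about +4, curl ≈0 — positive divergence with near-zero curl is a source.

source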